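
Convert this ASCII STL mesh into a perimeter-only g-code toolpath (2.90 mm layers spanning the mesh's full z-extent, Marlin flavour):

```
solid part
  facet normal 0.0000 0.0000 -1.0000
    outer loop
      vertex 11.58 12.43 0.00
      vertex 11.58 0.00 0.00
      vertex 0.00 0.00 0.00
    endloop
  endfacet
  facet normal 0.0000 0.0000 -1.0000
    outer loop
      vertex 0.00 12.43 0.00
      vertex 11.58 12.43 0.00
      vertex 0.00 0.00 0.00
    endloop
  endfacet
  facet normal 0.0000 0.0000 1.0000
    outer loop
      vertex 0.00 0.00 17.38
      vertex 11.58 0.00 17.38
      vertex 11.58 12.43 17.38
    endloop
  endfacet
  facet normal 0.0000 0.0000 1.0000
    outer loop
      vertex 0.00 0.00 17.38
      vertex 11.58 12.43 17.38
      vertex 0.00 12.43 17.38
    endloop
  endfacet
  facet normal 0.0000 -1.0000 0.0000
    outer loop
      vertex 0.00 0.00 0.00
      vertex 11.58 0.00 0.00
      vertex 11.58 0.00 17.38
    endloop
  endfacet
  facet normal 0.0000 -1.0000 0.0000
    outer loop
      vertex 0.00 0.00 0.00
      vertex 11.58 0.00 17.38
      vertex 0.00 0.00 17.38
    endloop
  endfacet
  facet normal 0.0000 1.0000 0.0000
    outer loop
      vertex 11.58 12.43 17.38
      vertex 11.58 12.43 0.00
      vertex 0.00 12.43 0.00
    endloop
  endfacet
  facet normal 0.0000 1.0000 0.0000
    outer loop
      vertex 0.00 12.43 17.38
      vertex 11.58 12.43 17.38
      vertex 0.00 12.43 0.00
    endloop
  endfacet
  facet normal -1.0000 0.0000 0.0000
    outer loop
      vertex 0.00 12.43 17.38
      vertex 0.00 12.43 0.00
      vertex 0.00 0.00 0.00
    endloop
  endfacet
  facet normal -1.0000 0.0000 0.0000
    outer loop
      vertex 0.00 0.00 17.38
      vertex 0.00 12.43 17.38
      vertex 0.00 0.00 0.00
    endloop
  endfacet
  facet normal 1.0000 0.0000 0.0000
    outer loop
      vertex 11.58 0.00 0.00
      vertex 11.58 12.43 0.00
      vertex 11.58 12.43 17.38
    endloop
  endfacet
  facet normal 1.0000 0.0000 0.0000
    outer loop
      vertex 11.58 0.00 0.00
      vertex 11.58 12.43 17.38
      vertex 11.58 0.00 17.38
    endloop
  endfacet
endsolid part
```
; perimeter-only toolpath
G21 ; units = mm
G90 ; absolute positioning
G28 ; home
; layer 1
G0 Z2.90
G0 X0.00 Y0.00
G1 X11.58 Y0.00
G1 X11.58 Y12.43
G1 X0.00 Y12.43
G1 X0.00 Y0.00
; layer 2
G0 Z5.79
G0 X0.00 Y0.00
G1 X11.58 Y0.00
G1 X11.58 Y12.43
G1 X0.00 Y12.43
G1 X0.00 Y0.00
; layer 3
G0 Z8.69
G0 X0.00 Y0.00
G1 X11.58 Y0.00
G1 X11.58 Y12.43
G1 X0.00 Y12.43
G1 X0.00 Y0.00
; layer 4
G0 Z11.59
G0 X0.00 Y0.00
G1 X11.58 Y0.00
G1 X11.58 Y12.43
G1 X0.00 Y12.43
G1 X0.00 Y0.00
; layer 5
G0 Z14.48
G0 X0.00 Y0.00
G1 X11.58 Y0.00
G1 X11.58 Y12.43
G1 X0.00 Y12.43
G1 X0.00 Y0.00
; layer 6
G0 Z17.38
G0 X0.00 Y0.00
G1 X11.58 Y0.00
G1 X11.58 Y12.43
G1 X0.00 Y12.43
G1 X0.00 Y0.00
M2 ; end

The solid is a rectangular box, roughly 11.6 × 12.4 mm footprint and 17.4 mm tall. Slicing at Δz = 2.90 mm — 6 equal slices spanning the solid's height, so layer i sits at z = i·h/6 — gives 6 non-empty perimeters. Each is a 4-segment closed polygon; G0 lifts to the layer z and rapids to the start vertex, then G1 traces the edges.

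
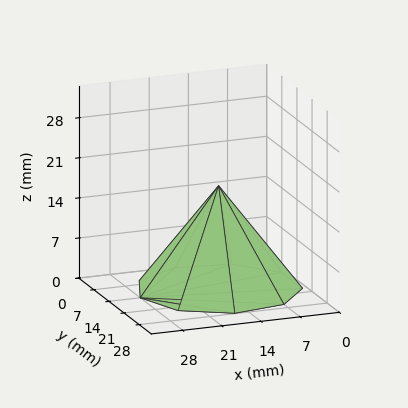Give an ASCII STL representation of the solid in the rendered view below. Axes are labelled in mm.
Reading the render: the shape is a regular 9-sided pyramid, base circumscribed radius ≈ 14 mm, apex at z ≈ 18 mm (dimensions read to the nearest mm from the axis ticks). For the STL, each face is triangulated and given an outward normal.

solid part
  facet normal 0.0000 0.0000 -1.0000
    outer loop
      vertex 16.43 27.79 0.00
      vertex 24.72 23.00 0.00
      vertex 28.00 14.00 0.00
    endloop
  endfacet
  facet normal 0.0000 0.0000 -1.0000
    outer loop
      vertex 7.00 26.12 0.00
      vertex 16.43 27.79 0.00
      vertex 28.00 14.00 0.00
    endloop
  endfacet
  facet normal 0.0000 0.0000 -1.0000
    outer loop
      vertex 0.84 18.79 0.00
      vertex 7.00 26.12 0.00
      vertex 28.00 14.00 0.00
    endloop
  endfacet
  facet normal 0.0000 0.0000 -1.0000
    outer loop
      vertex 0.84 9.21 0.00
      vertex 0.84 18.79 0.00
      vertex 28.00 14.00 0.00
    endloop
  endfacet
  facet normal 0.0000 0.0000 -1.0000
    outer loop
      vertex 7.00 1.88 0.00
      vertex 0.84 9.21 0.00
      vertex 28.00 14.00 0.00
    endloop
  endfacet
  facet normal 0.0000 0.0000 -1.0000
    outer loop
      vertex 16.43 0.21 0.00
      vertex 7.00 1.88 0.00
      vertex 28.00 14.00 0.00
    endloop
  endfacet
  facet normal 0.0000 0.0000 -1.0000
    outer loop
      vertex 24.72 5.00 0.00
      vertex 16.43 0.21 0.00
      vertex 28.00 14.00 0.00
    endloop
  endfacet
  facet normal 0.7586 0.2765 0.5900
    outer loop
      vertex 28.00 14.00 0.00
      vertex 24.72 23.00 0.00
      vertex 14.00 14.00 18.00
    endloop
  endfacet
  facet normal 0.4039 0.6990 0.5901
    outer loop
      vertex 24.72 23.00 0.00
      vertex 16.43 27.79 0.00
      vertex 14.00 14.00 18.00
    endloop
  endfacet
  facet normal -0.1408 0.7950 0.5900
    outer loop
      vertex 16.43 27.79 0.00
      vertex 7.00 26.12 0.00
      vertex 14.00 14.00 18.00
    endloop
  endfacet
  facet normal -0.6181 0.5194 0.5901
    outer loop
      vertex 7.00 26.12 0.00
      vertex 0.84 18.79 0.00
      vertex 14.00 14.00 18.00
    endloop
  endfacet
  facet normal -0.8073 0.0000 0.5902
    outer loop
      vertex 0.84 18.79 0.00
      vertex 0.84 9.21 0.00
      vertex 14.00 14.00 18.00
    endloop
  endfacet
  facet normal -0.6181 -0.5194 0.5901
    outer loop
      vertex 0.84 9.21 0.00
      vertex 7.00 1.88 0.00
      vertex 14.00 14.00 18.00
    endloop
  endfacet
  facet normal -0.1408 -0.7950 0.5900
    outer loop
      vertex 7.00 1.88 0.00
      vertex 16.43 0.21 0.00
      vertex 14.00 14.00 18.00
    endloop
  endfacet
  facet normal 0.4039 -0.6990 0.5901
    outer loop
      vertex 16.43 0.21 0.00
      vertex 24.72 5.00 0.00
      vertex 14.00 14.00 18.00
    endloop
  endfacet
  facet normal 0.7586 -0.2765 0.5900
    outer loop
      vertex 24.72 5.00 0.00
      vertex 28.00 14.00 0.00
      vertex 14.00 14.00 18.00
    endloop
  endfacet
endsolid part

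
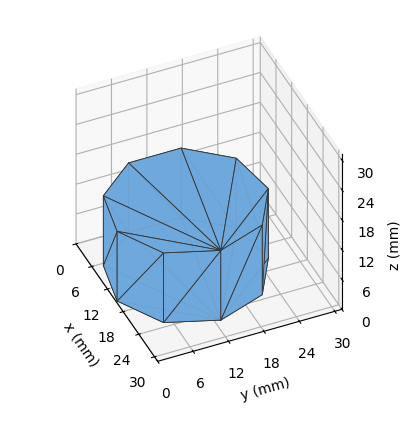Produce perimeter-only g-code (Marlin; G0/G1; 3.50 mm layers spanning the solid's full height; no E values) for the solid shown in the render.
Reading the render: the shape is a regular 9-sided prism (a cylinder approximated with 9 flat sides), circumscribed radius ≈ 13 mm, height ≈ 14 mm (dimensions read to the nearest mm from the axis ticks). For the g-code, the solid's height is divided into equal slices at the stated Δz and each level perimeter traced with G1 moves after a G0 lift.

; perimeter-only toolpath
G21 ; units = mm
G90 ; absolute positioning
G28 ; home
; layer 1
G0 Z3.50
G0 X26.00 Y13.00
G1 X22.96 Y21.36
G1 X15.26 Y25.80
G1 X6.50 Y24.26
G1 X0.78 Y17.45
G1 X0.78 Y8.55
G1 X6.50 Y1.74
G1 X15.26 Y0.20
G1 X22.96 Y4.64
G1 X26.00 Y13.00
; layer 2
G0 Z7.00
G0 X26.00 Y13.00
G1 X22.96 Y21.36
G1 X15.26 Y25.80
G1 X6.50 Y24.26
G1 X0.78 Y17.45
G1 X0.78 Y8.55
G1 X6.50 Y1.74
G1 X15.26 Y0.20
G1 X22.96 Y4.64
G1 X26.00 Y13.00
; layer 3
G0 Z10.50
G0 X26.00 Y13.00
G1 X22.96 Y21.36
G1 X15.26 Y25.80
G1 X6.50 Y24.26
G1 X0.78 Y17.45
G1 X0.78 Y8.55
G1 X6.50 Y1.74
G1 X15.26 Y0.20
G1 X22.96 Y4.64
G1 X26.00 Y13.00
; layer 4
G0 Z14.00
G0 X26.00 Y13.00
G1 X22.96 Y21.36
G1 X15.26 Y25.80
G1 X6.50 Y24.26
G1 X0.78 Y17.45
G1 X0.78 Y8.55
G1 X6.50 Y1.74
G1 X15.26 Y0.20
G1 X22.96 Y4.64
G1 X26.00 Y13.00
M2 ; end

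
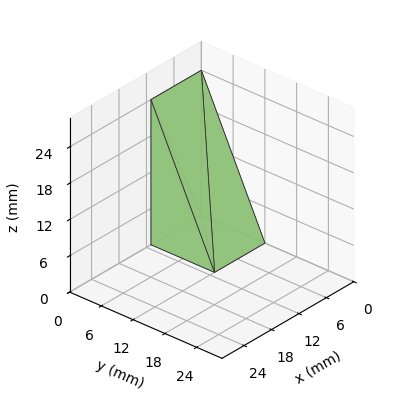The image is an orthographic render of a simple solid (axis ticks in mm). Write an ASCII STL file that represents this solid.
Reading the render: the shape is a wedge (ramp): 11 × 12 mm base, rising to 24 mm along the y=0 edge and sloping linearly to z=0 at y=12 (dimensions read to the nearest mm from the axis ticks). For the STL, each face is triangulated and given an outward normal.

solid part
  facet normal 0.0000 0.0000 -1.0000
    outer loop
      vertex 11.000 12.000 0.000
      vertex 11.000 0.000 0.000
      vertex 0.000 0.000 0.000
    endloop
  endfacet
  facet normal 0.0000 0.0000 -1.0000
    outer loop
      vertex 0.000 12.000 0.000
      vertex 11.000 12.000 0.000
      vertex 0.000 0.000 0.000
    endloop
  endfacet
  facet normal 0.0000 -1.0000 0.0000
    outer loop
      vertex 0.000 0.000 0.000
      vertex 11.000 0.000 0.000
      vertex 11.000 0.000 24.000
    endloop
  endfacet
  facet normal 0.0000 -1.0000 0.0000
    outer loop
      vertex 0.000 0.000 0.000
      vertex 11.000 0.000 24.000
      vertex 0.000 0.000 24.000
    endloop
  endfacet
  facet normal 0.0000 0.8944 0.4472
    outer loop
      vertex 0.000 0.000 24.000
      vertex 11.000 0.000 24.000
      vertex 11.000 12.000 0.000
    endloop
  endfacet
  facet normal 0.0000 0.8944 0.4472
    outer loop
      vertex 0.000 0.000 24.000
      vertex 11.000 12.000 0.000
      vertex 0.000 12.000 0.000
    endloop
  endfacet
  facet normal -1.0000 0.0000 0.0000
    outer loop
      vertex 0.000 0.000 24.000
      vertex 0.000 12.000 0.000
      vertex 0.000 0.000 0.000
    endloop
  endfacet
  facet normal 1.0000 0.0000 0.0000
    outer loop
      vertex 11.000 0.000 0.000
      vertex 11.000 12.000 0.000
      vertex 11.000 0.000 24.000
    endloop
  endfacet
endsolid part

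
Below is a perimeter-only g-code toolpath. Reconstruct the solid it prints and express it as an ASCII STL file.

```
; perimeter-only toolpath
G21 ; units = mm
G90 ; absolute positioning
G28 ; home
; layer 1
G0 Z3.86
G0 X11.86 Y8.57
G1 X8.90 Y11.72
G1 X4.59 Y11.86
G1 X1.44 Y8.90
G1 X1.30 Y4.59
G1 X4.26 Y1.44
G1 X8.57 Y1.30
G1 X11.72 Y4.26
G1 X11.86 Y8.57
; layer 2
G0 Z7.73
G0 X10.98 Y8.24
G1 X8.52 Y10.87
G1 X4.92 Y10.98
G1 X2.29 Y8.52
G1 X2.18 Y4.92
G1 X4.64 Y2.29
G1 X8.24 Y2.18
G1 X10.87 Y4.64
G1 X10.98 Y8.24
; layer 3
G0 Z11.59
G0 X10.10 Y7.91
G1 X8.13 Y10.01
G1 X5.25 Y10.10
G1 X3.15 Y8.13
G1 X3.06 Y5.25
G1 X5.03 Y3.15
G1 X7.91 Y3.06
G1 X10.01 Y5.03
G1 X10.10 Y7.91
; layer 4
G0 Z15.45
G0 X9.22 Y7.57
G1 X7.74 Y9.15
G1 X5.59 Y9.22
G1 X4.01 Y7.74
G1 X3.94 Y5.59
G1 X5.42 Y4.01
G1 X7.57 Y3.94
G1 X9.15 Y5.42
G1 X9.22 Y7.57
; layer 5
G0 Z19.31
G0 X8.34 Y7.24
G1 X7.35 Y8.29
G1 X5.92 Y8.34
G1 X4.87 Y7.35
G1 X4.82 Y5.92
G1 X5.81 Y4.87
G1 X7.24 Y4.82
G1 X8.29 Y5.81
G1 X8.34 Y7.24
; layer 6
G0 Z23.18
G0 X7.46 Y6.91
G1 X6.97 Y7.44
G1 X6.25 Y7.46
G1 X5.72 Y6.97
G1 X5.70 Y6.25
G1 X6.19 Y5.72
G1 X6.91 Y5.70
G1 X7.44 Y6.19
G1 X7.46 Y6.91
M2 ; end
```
solid part
  facet normal 0.0000 0.0000 -1.0000
    outer loop
      vertex 4.26 12.74 0.00
      vertex 9.29 12.58 0.00
      vertex 12.74 8.90 0.00
    endloop
  endfacet
  facet normal 0.0000 0.0000 -1.0000
    outer loop
      vertex 0.58 9.29 0.00
      vertex 4.26 12.74 0.00
      vertex 12.74 8.90 0.00
    endloop
  endfacet
  facet normal 0.0000 0.0000 -1.0000
    outer loop
      vertex 0.42 4.26 0.00
      vertex 0.58 9.29 0.00
      vertex 12.74 8.90 0.00
    endloop
  endfacet
  facet normal 0.0000 0.0000 -1.0000
    outer loop
      vertex 3.87 0.58 0.00
      vertex 0.42 4.26 0.00
      vertex 12.74 8.90 0.00
    endloop
  endfacet
  facet normal 0.0000 0.0000 -1.0000
    outer loop
      vertex 8.90 0.42 0.00
      vertex 3.87 0.58 0.00
      vertex 12.74 8.90 0.00
    endloop
  endfacet
  facet normal 0.0000 0.0000 -1.0000
    outer loop
      vertex 12.58 3.87 0.00
      vertex 8.90 0.42 0.00
      vertex 12.74 8.90 0.00
    endloop
  endfacet
  facet normal 0.7118 0.6673 0.2194
    outer loop
      vertex 12.74 8.90 0.00
      vertex 9.29 12.58 0.00
      vertex 6.58 6.58 27.04
    endloop
  endfacet
  facet normal 0.0310 0.9751 0.2195
    outer loop
      vertex 9.29 12.58 0.00
      vertex 4.26 12.74 0.00
      vertex 6.58 6.58 27.04
    endloop
  endfacet
  facet normal -0.6673 0.7118 0.2194
    outer loop
      vertex 4.26 12.74 0.00
      vertex 0.58 9.29 0.00
      vertex 6.58 6.58 27.04
    endloop
  endfacet
  facet normal -0.9751 0.0310 0.2195
    outer loop
      vertex 0.58 9.29 0.00
      vertex 0.42 4.26 0.00
      vertex 6.58 6.58 27.04
    endloop
  endfacet
  facet normal -0.7118 -0.6673 0.2194
    outer loop
      vertex 0.42 4.26 0.00
      vertex 3.87 0.58 0.00
      vertex 6.58 6.58 27.04
    endloop
  endfacet
  facet normal -0.0310 -0.9751 0.2195
    outer loop
      vertex 3.87 0.58 0.00
      vertex 8.90 0.42 0.00
      vertex 6.58 6.58 27.04
    endloop
  endfacet
  facet normal 0.6673 -0.7118 0.2194
    outer loop
      vertex 8.90 0.42 0.00
      vertex 12.58 3.87 0.00
      vertex 6.58 6.58 27.04
    endloop
  endfacet
  facet normal 0.9751 -0.0310 0.2195
    outer loop
      vertex 12.58 3.87 0.00
      vertex 12.74 8.90 0.00
      vertex 6.58 6.58 27.04
    endloop
  endfacet
endsolid part

The G0 Z moves step by Δz≈3.86 mm. The G1 loops shrink linearly with z, so the solid tapers from its base footprint up to z≈27. Closing with a flat bottom cap and the tapered top and triangulating gives 14 facets — a regular 8-sided pyramid, base circumscribed radius ≈ 6.58 mm, apex at z ≈ 27 mm.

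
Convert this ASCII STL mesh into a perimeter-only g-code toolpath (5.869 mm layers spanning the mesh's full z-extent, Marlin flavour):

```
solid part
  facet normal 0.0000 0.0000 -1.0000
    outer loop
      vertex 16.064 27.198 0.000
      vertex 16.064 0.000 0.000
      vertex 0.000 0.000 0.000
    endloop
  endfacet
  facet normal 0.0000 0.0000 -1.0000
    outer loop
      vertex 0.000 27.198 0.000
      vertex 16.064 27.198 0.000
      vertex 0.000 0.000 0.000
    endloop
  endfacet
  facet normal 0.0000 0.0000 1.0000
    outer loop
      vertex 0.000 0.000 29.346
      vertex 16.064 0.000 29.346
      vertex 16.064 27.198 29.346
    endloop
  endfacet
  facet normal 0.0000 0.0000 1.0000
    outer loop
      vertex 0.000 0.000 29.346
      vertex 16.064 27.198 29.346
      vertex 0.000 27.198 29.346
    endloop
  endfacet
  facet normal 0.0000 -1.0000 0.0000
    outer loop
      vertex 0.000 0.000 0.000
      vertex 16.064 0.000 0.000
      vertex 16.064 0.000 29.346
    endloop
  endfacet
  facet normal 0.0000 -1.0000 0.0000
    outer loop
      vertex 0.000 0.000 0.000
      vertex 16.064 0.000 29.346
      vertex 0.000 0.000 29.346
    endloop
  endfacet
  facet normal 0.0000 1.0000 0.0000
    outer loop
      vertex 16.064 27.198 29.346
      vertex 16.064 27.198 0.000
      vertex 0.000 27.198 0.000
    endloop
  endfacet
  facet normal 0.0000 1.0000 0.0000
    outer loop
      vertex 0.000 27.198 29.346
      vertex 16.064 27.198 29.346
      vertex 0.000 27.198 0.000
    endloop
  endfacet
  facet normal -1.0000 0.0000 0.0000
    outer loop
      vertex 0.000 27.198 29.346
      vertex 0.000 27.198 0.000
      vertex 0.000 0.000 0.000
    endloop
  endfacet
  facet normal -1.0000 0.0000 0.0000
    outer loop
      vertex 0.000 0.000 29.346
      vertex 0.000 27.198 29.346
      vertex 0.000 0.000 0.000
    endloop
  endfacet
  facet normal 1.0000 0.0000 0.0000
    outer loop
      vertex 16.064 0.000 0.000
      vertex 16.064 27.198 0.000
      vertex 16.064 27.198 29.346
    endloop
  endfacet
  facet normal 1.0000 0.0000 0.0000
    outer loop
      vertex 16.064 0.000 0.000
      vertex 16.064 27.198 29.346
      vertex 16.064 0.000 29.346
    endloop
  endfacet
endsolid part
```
; perimeter-only toolpath
G21 ; units = mm
G90 ; absolute positioning
G28 ; home
; layer 1
G0 Z5.869
G0 X0.000 Y0.000
G1 X16.064 Y0.000
G1 X16.064 Y27.198
G1 X0.000 Y27.198
G1 X0.000 Y0.000
; layer 2
G0 Z11.738
G0 X0.000 Y0.000
G1 X16.064 Y0.000
G1 X16.064 Y27.198
G1 X0.000 Y27.198
G1 X0.000 Y0.000
; layer 3
G0 Z17.608
G0 X0.000 Y0.000
G1 X16.064 Y0.000
G1 X16.064 Y27.198
G1 X0.000 Y27.198
G1 X0.000 Y0.000
; layer 4
G0 Z23.477
G0 X0.000 Y0.000
G1 X16.064 Y0.000
G1 X16.064 Y27.198
G1 X0.000 Y27.198
G1 X0.000 Y0.000
; layer 5
G0 Z29.346
G0 X0.000 Y0.000
G1 X16.064 Y0.000
G1 X16.064 Y27.198
G1 X0.000 Y27.198
G1 X0.000 Y0.000
M2 ; end

The solid is a rectangular box, roughly 16.1 × 27.2 mm footprint and 29.3 mm tall. Slicing at Δz = 5.869 mm — 5 equal slices spanning the solid's height, so layer i sits at z = i·h/5 — gives 5 non-empty perimeters. Each is a 4-segment closed polygon; G0 lifts to the layer z and rapids to the start vertex, then G1 traces the edges.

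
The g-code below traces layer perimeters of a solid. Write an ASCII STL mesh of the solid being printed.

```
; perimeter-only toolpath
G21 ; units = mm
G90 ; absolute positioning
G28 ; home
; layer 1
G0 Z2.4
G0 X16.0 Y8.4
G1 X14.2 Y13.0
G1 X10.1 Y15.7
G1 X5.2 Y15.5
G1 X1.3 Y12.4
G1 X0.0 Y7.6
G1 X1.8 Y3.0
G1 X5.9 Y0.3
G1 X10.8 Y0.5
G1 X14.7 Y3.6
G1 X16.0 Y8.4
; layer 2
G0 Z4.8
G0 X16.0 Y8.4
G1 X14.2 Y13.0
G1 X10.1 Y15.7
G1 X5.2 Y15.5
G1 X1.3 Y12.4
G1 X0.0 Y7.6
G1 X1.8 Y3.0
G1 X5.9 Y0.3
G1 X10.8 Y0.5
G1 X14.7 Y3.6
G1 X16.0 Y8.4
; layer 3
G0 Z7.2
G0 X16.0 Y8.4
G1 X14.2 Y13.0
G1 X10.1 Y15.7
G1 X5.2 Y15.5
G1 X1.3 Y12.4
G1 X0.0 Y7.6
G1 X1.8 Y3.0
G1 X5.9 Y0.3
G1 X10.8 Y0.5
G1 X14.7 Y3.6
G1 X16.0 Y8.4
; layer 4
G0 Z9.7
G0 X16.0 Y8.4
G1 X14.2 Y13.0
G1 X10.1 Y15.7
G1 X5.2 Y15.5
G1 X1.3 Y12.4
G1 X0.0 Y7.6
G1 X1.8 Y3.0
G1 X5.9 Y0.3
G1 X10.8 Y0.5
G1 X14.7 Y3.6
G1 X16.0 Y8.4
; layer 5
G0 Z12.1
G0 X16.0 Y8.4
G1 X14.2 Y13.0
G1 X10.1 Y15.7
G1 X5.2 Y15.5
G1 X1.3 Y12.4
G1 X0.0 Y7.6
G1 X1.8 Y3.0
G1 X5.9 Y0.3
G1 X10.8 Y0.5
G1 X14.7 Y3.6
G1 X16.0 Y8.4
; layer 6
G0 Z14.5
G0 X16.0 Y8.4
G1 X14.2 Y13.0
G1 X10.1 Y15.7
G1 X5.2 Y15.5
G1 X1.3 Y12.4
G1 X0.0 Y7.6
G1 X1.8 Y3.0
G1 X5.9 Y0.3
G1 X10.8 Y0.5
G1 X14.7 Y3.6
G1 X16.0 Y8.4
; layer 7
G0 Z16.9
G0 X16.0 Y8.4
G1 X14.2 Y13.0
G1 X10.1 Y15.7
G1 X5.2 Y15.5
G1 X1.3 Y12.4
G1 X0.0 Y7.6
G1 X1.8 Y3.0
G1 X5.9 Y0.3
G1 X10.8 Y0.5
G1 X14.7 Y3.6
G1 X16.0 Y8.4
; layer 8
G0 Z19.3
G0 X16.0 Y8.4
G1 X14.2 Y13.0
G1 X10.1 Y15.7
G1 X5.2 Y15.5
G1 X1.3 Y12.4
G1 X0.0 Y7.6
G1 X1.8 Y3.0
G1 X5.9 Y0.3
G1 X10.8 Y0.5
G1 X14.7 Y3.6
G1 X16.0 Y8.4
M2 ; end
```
solid part
  facet normal 0.0000 0.0000 -1.0000
    outer loop
      vertex 10.1 15.7 0.0
      vertex 14.2 13.0 0.0
      vertex 16.0 8.4 0.0
    endloop
  endfacet
  facet normal 0.0000 0.0000 -1.0000
    outer loop
      vertex 5.2 15.5 0.0
      vertex 10.1 15.7 0.0
      vertex 16.0 8.4 0.0
    endloop
  endfacet
  facet normal 0.0000 0.0000 -1.0000
    outer loop
      vertex 1.3 12.4 0.0
      vertex 5.2 15.5 0.0
      vertex 16.0 8.4 0.0
    endloop
  endfacet
  facet normal 0.0000 0.0000 -1.0000
    outer loop
      vertex 0.0 7.6 0.0
      vertex 1.3 12.4 0.0
      vertex 16.0 8.4 0.0
    endloop
  endfacet
  facet normal 0.0000 0.0000 -1.0000
    outer loop
      vertex 1.8 3.0 0.0
      vertex 0.0 7.6 0.0
      vertex 16.0 8.4 0.0
    endloop
  endfacet
  facet normal 0.0000 0.0000 -1.0000
    outer loop
      vertex 5.9 0.3 0.0
      vertex 1.8 3.0 0.0
      vertex 16.0 8.4 0.0
    endloop
  endfacet
  facet normal 0.0000 0.0000 -1.0000
    outer loop
      vertex 10.8 0.5 0.0
      vertex 5.9 0.3 0.0
      vertex 16.0 8.4 0.0
    endloop
  endfacet
  facet normal 0.0000 0.0000 -1.0000
    outer loop
      vertex 14.7 3.6 0.0
      vertex 10.8 0.5 0.0
      vertex 16.0 8.4 0.0
    endloop
  endfacet
  facet normal 0.0000 0.0000 1.0000
    outer loop
      vertex 16.0 8.4 19.3
      vertex 14.2 13.0 19.3
      vertex 10.1 15.7 19.3
    endloop
  endfacet
  facet normal 0.0000 0.0000 1.0000
    outer loop
      vertex 16.0 8.4 19.3
      vertex 10.1 15.7 19.3
      vertex 5.2 15.5 19.3
    endloop
  endfacet
  facet normal 0.0000 0.0000 1.0000
    outer loop
      vertex 16.0 8.4 19.3
      vertex 5.2 15.5 19.3
      vertex 1.3 12.4 19.3
    endloop
  endfacet
  facet normal 0.0000 0.0000 1.0000
    outer loop
      vertex 16.0 8.4 19.3
      vertex 1.3 12.4 19.3
      vertex 0.0 7.6 19.3
    endloop
  endfacet
  facet normal 0.0000 0.0000 1.0000
    outer loop
      vertex 16.0 8.4 19.3
      vertex 0.0 7.6 19.3
      vertex 1.8 3.0 19.3
    endloop
  endfacet
  facet normal 0.0000 0.0000 1.0000
    outer loop
      vertex 16.0 8.4 19.3
      vertex 1.8 3.0 19.3
      vertex 5.9 0.3 19.3
    endloop
  endfacet
  facet normal 0.0000 0.0000 1.0000
    outer loop
      vertex 16.0 8.4 19.3
      vertex 5.9 0.3 19.3
      vertex 10.8 0.5 19.3
    endloop
  endfacet
  facet normal 0.0000 0.0000 1.0000
    outer loop
      vertex 16.0 8.4 19.3
      vertex 10.8 0.5 19.3
      vertex 14.7 3.6 19.3
    endloop
  endfacet
  facet normal 0.9312 0.3644 0.0000
    outer loop
      vertex 16.0 8.4 0.0
      vertex 14.2 13.0 0.0
      vertex 14.2 13.0 19.3
    endloop
  endfacet
  facet normal 0.9312 0.3644 0.0000
    outer loop
      vertex 16.0 8.4 0.0
      vertex 14.2 13.0 19.3
      vertex 16.0 8.4 19.3
    endloop
  endfacet
  facet normal 0.5500 0.8352 0.0000
    outer loop
      vertex 14.2 13.0 0.0
      vertex 10.1 15.7 0.0
      vertex 10.1 15.7 19.3
    endloop
  endfacet
  facet normal 0.5500 0.8352 0.0000
    outer loop
      vertex 14.2 13.0 0.0
      vertex 10.1 15.7 19.3
      vertex 14.2 13.0 19.3
    endloop
  endfacet
  facet normal -0.0408 0.9992 0.0000
    outer loop
      vertex 10.1 15.7 0.0
      vertex 5.2 15.5 0.0
      vertex 5.2 15.5 19.3
    endloop
  endfacet
  facet normal -0.0408 0.9992 0.0000
    outer loop
      vertex 10.1 15.7 0.0
      vertex 5.2 15.5 19.3
      vertex 10.1 15.7 19.3
    endloop
  endfacet
  facet normal -0.6222 0.7828 0.0000
    outer loop
      vertex 5.2 15.5 0.0
      vertex 1.3 12.4 0.0
      vertex 1.3 12.4 19.3
    endloop
  endfacet
  facet normal -0.6222 0.7828 0.0000
    outer loop
      vertex 5.2 15.5 0.0
      vertex 1.3 12.4 19.3
      vertex 5.2 15.5 19.3
    endloop
  endfacet
  facet normal -0.9652 0.2614 0.0000
    outer loop
      vertex 1.3 12.4 0.0
      vertex 0.0 7.6 0.0
      vertex 0.0 7.6 19.3
    endloop
  endfacet
  facet normal -0.9652 0.2614 0.0000
    outer loop
      vertex 1.3 12.4 0.0
      vertex 0.0 7.6 19.3
      vertex 1.3 12.4 19.3
    endloop
  endfacet
  facet normal -0.9312 -0.3644 0.0000
    outer loop
      vertex 0.0 7.6 0.0
      vertex 1.8 3.0 0.0
      vertex 1.8 3.0 19.3
    endloop
  endfacet
  facet normal -0.9312 -0.3644 0.0000
    outer loop
      vertex 0.0 7.6 0.0
      vertex 1.8 3.0 19.3
      vertex 0.0 7.6 19.3
    endloop
  endfacet
  facet normal -0.5500 -0.8352 0.0000
    outer loop
      vertex 1.8 3.0 0.0
      vertex 5.9 0.3 0.0
      vertex 5.9 0.3 19.3
    endloop
  endfacet
  facet normal -0.5500 -0.8352 0.0000
    outer loop
      vertex 1.8 3.0 0.0
      vertex 5.9 0.3 19.3
      vertex 1.8 3.0 19.3
    endloop
  endfacet
  facet normal 0.0408 -0.9992 0.0000
    outer loop
      vertex 5.9 0.3 0.0
      vertex 10.8 0.5 0.0
      vertex 10.8 0.5 19.3
    endloop
  endfacet
  facet normal 0.0408 -0.9992 0.0000
    outer loop
      vertex 5.9 0.3 0.0
      vertex 10.8 0.5 19.3
      vertex 5.9 0.3 19.3
    endloop
  endfacet
  facet normal 0.6222 -0.7828 0.0000
    outer loop
      vertex 10.8 0.5 0.0
      vertex 14.7 3.6 0.0
      vertex 14.7 3.6 19.3
    endloop
  endfacet
  facet normal 0.6222 -0.7828 0.0000
    outer loop
      vertex 10.8 0.5 0.0
      vertex 14.7 3.6 19.3
      vertex 10.8 0.5 19.3
    endloop
  endfacet
  facet normal 0.9652 -0.2614 0.0000
    outer loop
      vertex 14.7 3.6 0.0
      vertex 16.0 8.4 0.0
      vertex 16.0 8.4 19.3
    endloop
  endfacet
  facet normal 0.9652 -0.2614 0.0000
    outer loop
      vertex 14.7 3.6 0.0
      vertex 16.0 8.4 19.3
      vertex 14.7 3.6 19.3
    endloop
  endfacet
endsolid part

The G0 Z moves step by Δz≈2.4 mm. Every layer's G1 loop is the same polygon, so the solid is a straight extrusion of it from z=0 to z≈19.3. Closing with flat bottom and top caps and triangulating gives 36 facets — a regular 10-sided prism (a cylinder approximated with 10 flat sides), circumscribed radius ≈ 8 mm, height ≈ 19.3 mm.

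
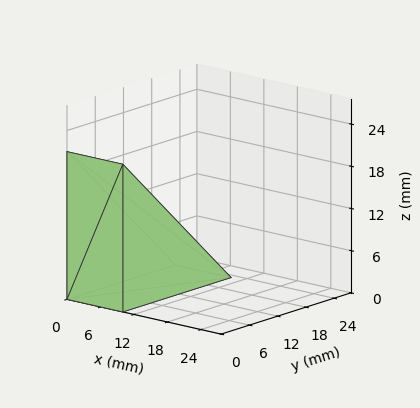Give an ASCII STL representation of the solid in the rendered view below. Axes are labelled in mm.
Reading the render: the shape is a wedge (ramp): 10 × 23 mm base, rising to 21 mm along the y=0 edge and sloping linearly to z=0 at y=23 (dimensions read to the nearest mm from the axis ticks). For the STL, each face is triangulated and given an outward normal.

solid part
  facet normal 0.0000 0.0000 -1.0000
    outer loop
      vertex 10.000 23.000 0.000
      vertex 10.000 0.000 0.000
      vertex 0.000 0.000 0.000
    endloop
  endfacet
  facet normal 0.0000 0.0000 -1.0000
    outer loop
      vertex 0.000 23.000 0.000
      vertex 10.000 23.000 0.000
      vertex 0.000 0.000 0.000
    endloop
  endfacet
  facet normal 0.0000 -1.0000 0.0000
    outer loop
      vertex 0.000 0.000 0.000
      vertex 10.000 0.000 0.000
      vertex 10.000 0.000 21.000
    endloop
  endfacet
  facet normal 0.0000 -1.0000 0.0000
    outer loop
      vertex 0.000 0.000 0.000
      vertex 10.000 0.000 21.000
      vertex 0.000 0.000 21.000
    endloop
  endfacet
  facet normal 0.0000 0.6743 0.7385
    outer loop
      vertex 0.000 0.000 21.000
      vertex 10.000 0.000 21.000
      vertex 10.000 23.000 0.000
    endloop
  endfacet
  facet normal 0.0000 0.6743 0.7385
    outer loop
      vertex 0.000 0.000 21.000
      vertex 10.000 23.000 0.000
      vertex 0.000 23.000 0.000
    endloop
  endfacet
  facet normal -1.0000 0.0000 0.0000
    outer loop
      vertex 0.000 0.000 21.000
      vertex 0.000 23.000 0.000
      vertex 0.000 0.000 0.000
    endloop
  endfacet
  facet normal 1.0000 0.0000 0.0000
    outer loop
      vertex 10.000 0.000 0.000
      vertex 10.000 23.000 0.000
      vertex 10.000 0.000 21.000
    endloop
  endfacet
endsolid part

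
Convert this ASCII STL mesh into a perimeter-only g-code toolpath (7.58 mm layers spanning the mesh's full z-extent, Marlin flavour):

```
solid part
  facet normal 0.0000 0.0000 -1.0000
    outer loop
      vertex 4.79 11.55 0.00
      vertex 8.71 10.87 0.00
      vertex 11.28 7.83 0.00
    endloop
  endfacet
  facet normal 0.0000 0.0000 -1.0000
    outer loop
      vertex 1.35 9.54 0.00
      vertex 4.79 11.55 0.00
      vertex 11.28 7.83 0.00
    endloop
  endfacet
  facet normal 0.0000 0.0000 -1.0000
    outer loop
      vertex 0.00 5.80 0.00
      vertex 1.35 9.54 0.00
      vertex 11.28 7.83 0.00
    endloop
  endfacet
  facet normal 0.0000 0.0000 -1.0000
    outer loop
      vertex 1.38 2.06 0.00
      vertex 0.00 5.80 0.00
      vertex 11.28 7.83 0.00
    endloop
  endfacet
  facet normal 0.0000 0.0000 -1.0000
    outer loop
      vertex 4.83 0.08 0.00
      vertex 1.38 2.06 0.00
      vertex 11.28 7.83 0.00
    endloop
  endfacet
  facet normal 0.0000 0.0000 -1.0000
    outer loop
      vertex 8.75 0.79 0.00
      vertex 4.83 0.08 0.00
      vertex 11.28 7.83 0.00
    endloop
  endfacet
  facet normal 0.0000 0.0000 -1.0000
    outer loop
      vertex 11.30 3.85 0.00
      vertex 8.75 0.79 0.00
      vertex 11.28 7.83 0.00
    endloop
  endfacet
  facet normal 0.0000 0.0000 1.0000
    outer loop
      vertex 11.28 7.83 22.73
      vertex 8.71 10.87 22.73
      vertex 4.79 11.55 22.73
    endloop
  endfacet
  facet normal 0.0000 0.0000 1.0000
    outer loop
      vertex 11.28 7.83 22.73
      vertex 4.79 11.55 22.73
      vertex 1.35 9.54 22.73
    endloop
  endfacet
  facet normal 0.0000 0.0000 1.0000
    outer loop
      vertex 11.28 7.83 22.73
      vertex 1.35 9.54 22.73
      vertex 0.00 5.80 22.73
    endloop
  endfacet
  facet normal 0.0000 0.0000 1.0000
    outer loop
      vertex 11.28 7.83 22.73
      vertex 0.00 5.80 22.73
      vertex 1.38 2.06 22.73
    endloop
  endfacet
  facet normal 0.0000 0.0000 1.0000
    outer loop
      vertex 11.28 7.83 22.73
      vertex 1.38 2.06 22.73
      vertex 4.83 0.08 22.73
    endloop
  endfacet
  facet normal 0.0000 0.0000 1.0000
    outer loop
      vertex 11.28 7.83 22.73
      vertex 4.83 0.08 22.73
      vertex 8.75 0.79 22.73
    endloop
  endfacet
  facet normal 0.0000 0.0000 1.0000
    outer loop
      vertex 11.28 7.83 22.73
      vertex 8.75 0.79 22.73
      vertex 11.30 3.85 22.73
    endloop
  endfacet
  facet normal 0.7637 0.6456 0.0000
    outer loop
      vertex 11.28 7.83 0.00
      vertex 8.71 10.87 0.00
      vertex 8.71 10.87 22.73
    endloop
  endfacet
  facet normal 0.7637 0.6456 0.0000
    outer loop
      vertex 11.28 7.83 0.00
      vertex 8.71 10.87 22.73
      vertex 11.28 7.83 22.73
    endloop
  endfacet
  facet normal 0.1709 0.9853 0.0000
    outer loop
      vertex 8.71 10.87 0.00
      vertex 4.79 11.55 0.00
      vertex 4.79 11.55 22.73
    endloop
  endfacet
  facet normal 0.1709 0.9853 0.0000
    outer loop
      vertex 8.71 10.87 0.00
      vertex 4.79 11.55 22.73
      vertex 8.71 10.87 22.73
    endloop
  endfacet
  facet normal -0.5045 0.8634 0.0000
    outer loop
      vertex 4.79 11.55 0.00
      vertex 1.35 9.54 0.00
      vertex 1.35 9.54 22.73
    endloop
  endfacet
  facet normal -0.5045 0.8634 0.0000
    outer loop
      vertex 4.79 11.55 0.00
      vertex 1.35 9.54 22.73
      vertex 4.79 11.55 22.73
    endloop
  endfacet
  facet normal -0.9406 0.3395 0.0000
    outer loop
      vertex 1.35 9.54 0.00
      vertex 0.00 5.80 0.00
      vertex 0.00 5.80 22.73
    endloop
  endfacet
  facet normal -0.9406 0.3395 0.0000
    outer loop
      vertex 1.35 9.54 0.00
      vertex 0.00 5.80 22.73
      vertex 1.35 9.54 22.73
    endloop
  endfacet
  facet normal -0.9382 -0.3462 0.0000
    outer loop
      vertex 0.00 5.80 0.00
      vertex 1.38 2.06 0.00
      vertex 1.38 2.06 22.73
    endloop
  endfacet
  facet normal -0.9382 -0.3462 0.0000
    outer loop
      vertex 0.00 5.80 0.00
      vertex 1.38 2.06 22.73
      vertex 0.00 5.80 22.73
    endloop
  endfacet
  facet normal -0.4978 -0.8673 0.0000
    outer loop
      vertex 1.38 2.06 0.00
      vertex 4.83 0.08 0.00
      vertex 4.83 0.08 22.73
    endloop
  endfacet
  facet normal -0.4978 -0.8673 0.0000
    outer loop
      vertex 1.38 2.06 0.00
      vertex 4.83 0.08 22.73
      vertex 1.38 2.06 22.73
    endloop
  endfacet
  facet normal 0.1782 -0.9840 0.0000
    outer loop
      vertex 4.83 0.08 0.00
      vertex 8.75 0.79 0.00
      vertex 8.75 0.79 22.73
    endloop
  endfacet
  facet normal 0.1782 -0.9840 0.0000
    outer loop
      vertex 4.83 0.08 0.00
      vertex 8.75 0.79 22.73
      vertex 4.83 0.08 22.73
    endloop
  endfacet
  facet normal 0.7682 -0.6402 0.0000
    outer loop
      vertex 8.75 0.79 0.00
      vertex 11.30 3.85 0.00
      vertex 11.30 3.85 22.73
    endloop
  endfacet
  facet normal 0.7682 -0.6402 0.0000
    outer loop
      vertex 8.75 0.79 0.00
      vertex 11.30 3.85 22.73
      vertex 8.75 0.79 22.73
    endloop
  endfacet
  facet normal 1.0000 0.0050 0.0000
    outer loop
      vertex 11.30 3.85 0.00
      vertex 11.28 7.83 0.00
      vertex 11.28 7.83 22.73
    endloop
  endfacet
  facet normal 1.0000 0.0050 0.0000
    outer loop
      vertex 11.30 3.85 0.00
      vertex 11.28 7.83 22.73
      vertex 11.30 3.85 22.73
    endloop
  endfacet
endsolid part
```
; perimeter-only toolpath
G21 ; units = mm
G90 ; absolute positioning
G28 ; home
; layer 1
G0 Z7.58
G0 X11.28 Y7.83
G1 X8.71 Y10.87
G1 X4.79 Y11.55
G1 X1.35 Y9.54
G1 X0.00 Y5.80
G1 X1.38 Y2.06
G1 X4.83 Y0.08
G1 X8.75 Y0.79
G1 X11.30 Y3.85
G1 X11.28 Y7.83
; layer 2
G0 Z15.15
G0 X11.28 Y7.83
G1 X8.71 Y10.87
G1 X4.79 Y11.55
G1 X1.35 Y9.54
G1 X0.00 Y5.80
G1 X1.38 Y2.06
G1 X4.83 Y0.08
G1 X8.75 Y0.79
G1 X11.30 Y3.85
G1 X11.28 Y7.83
; layer 3
G0 Z22.73
G0 X11.28 Y7.83
G1 X8.71 Y10.87
G1 X4.79 Y11.55
G1 X1.35 Y9.54
G1 X0.00 Y5.80
G1 X1.38 Y2.06
G1 X4.83 Y0.08
G1 X8.75 Y0.79
G1 X11.30 Y3.85
G1 X11.28 Y7.83
M2 ; end

The solid is a regular 9-sided prism (a cylinder approximated with 9 flat sides), circumscribed radius ≈ 5.82 mm, height ≈ 22.7 mm. Slicing at Δz = 7.58 mm — 3 equal slices spanning the solid's height, so layer i sits at z = i·h/3 — gives 3 non-empty perimeters. Each is a 9-segment closed polygon; G0 lifts to the layer z and rapids to the start vertex, then G1 traces the edges.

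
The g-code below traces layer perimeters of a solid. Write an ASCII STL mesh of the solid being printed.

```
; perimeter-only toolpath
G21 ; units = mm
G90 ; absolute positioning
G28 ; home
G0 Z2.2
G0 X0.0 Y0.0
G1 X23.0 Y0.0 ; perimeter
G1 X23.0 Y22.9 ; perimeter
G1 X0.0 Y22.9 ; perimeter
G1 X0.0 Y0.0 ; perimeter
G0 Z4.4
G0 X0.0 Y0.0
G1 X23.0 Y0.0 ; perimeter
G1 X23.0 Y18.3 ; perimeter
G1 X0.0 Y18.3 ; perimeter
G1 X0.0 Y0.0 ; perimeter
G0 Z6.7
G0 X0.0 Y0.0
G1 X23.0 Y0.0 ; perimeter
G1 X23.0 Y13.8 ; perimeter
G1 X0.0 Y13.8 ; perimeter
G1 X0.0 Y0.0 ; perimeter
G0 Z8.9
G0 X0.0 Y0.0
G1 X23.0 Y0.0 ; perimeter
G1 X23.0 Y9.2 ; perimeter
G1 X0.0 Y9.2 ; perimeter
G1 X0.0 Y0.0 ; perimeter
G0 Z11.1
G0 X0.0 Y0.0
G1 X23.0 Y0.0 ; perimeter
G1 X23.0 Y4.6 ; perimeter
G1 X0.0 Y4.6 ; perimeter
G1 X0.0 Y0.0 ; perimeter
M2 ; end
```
solid part
  facet normal 0.0000 0.0000 -1.0000
    outer loop
      vertex 23.0 27.5 0.0
      vertex 23.0 0.0 0.0
      vertex 0.0 0.0 0.0
    endloop
  endfacet
  facet normal 0.0000 0.0000 -1.0000
    outer loop
      vertex 0.0 27.5 0.0
      vertex 23.0 27.5 0.0
      vertex 0.0 0.0 0.0
    endloop
  endfacet
  facet normal 0.0000 -1.0000 0.0000
    outer loop
      vertex 0.0 0.0 0.0
      vertex 23.0 0.0 0.0
      vertex 23.0 0.0 13.3
    endloop
  endfacet
  facet normal 0.0000 -1.0000 0.0000
    outer loop
      vertex 0.0 0.0 0.0
      vertex 23.0 0.0 13.3
      vertex 0.0 0.0 13.3
    endloop
  endfacet
  facet normal 0.0000 0.4354 0.9002
    outer loop
      vertex 0.0 0.0 13.3
      vertex 23.0 0.0 13.3
      vertex 23.0 27.5 0.0
    endloop
  endfacet
  facet normal 0.0000 0.4354 0.9002
    outer loop
      vertex 0.0 0.0 13.3
      vertex 23.0 27.5 0.0
      vertex 0.0 27.5 0.0
    endloop
  endfacet
  facet normal -1.0000 0.0000 0.0000
    outer loop
      vertex 0.0 0.0 13.3
      vertex 0.0 27.5 0.0
      vertex 0.0 0.0 0.0
    endloop
  endfacet
  facet normal 1.0000 0.0000 0.0000
    outer loop
      vertex 23.0 0.0 0.0
      vertex 23.0 27.5 0.0
      vertex 23.0 0.0 13.3
    endloop
  endfacet
endsolid part

The G0 Z moves step by Δz≈2.2 mm. The G1 loops shrink linearly with z, so the solid tapers from its base footprint up to z≈13.3. Closing with a flat bottom cap and the tapered top and triangulating gives 8 facets — a wedge (ramp): 23 × 27.5 mm base, rising to 13.3 mm along the y=0 edge and sloping linearly to z=0 at y=27.5.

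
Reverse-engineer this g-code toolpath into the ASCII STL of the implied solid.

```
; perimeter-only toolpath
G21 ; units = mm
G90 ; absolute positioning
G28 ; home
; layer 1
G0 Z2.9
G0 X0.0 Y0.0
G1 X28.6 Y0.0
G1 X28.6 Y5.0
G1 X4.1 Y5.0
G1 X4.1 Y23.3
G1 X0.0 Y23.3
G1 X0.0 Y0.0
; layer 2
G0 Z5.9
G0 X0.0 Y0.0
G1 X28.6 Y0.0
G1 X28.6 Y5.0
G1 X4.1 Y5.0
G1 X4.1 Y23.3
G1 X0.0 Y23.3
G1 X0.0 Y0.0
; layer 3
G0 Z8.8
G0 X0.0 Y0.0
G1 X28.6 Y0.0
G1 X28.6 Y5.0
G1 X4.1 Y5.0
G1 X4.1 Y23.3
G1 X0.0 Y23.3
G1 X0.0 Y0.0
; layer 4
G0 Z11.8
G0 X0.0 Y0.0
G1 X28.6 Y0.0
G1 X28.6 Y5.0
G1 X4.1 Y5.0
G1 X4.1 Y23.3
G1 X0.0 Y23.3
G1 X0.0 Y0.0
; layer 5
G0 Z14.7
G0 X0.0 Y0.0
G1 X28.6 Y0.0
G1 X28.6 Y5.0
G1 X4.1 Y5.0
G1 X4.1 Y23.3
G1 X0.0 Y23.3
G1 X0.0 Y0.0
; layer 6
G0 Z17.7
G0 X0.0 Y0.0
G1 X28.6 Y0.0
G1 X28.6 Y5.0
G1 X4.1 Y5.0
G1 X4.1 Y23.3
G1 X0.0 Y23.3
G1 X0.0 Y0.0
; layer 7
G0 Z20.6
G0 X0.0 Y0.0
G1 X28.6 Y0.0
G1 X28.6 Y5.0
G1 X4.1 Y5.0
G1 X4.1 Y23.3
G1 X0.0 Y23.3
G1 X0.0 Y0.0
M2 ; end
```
solid part
  facet normal 0.0000 0.0000 -1.0000
    outer loop
      vertex 28.6 5.0 0.0
      vertex 28.6 0.0 0.0
      vertex 0.0 0.0 0.0
    endloop
  endfacet
  facet normal 0.0000 0.0000 -1.0000
    outer loop
      vertex 4.1 5.0 0.0
      vertex 28.6 5.0 0.0
      vertex 0.0 0.0 0.0
    endloop
  endfacet
  facet normal 0.0000 0.0000 -1.0000
    outer loop
      vertex 4.1 23.3 0.0
      vertex 4.1 5.0 0.0
      vertex 0.0 0.0 0.0
    endloop
  endfacet
  facet normal 0.0000 0.0000 -1.0000
    outer loop
      vertex 0.0 23.3 0.0
      vertex 4.1 23.3 0.0
      vertex 0.0 0.0 0.0
    endloop
  endfacet
  facet normal 0.0000 0.0000 1.0000
    outer loop
      vertex 0.0 0.0 20.6
      vertex 28.6 0.0 20.6
      vertex 28.6 5.0 20.6
    endloop
  endfacet
  facet normal 0.0000 0.0000 1.0000
    outer loop
      vertex 0.0 0.0 20.6
      vertex 28.6 5.0 20.6
      vertex 4.1 5.0 20.6
    endloop
  endfacet
  facet normal 0.0000 0.0000 1.0000
    outer loop
      vertex 0.0 0.0 20.6
      vertex 4.1 5.0 20.6
      vertex 4.1 23.3 20.6
    endloop
  endfacet
  facet normal 0.0000 0.0000 1.0000
    outer loop
      vertex 0.0 0.0 20.6
      vertex 4.1 23.3 20.6
      vertex 0.0 23.3 20.6
    endloop
  endfacet
  facet normal 0.0000 -1.0000 0.0000
    outer loop
      vertex 0.0 0.0 0.0
      vertex 28.6 0.0 0.0
      vertex 28.6 0.0 20.6
    endloop
  endfacet
  facet normal 0.0000 -1.0000 0.0000
    outer loop
      vertex 0.0 0.0 0.0
      vertex 28.6 0.0 20.6
      vertex 0.0 0.0 20.6
    endloop
  endfacet
  facet normal 1.0000 0.0000 0.0000
    outer loop
      vertex 28.6 0.0 0.0
      vertex 28.6 5.0 0.0
      vertex 28.6 5.0 20.6
    endloop
  endfacet
  facet normal 1.0000 0.0000 0.0000
    outer loop
      vertex 28.6 0.0 0.0
      vertex 28.6 5.0 20.6
      vertex 28.6 0.0 20.6
    endloop
  endfacet
  facet normal 0.0000 1.0000 0.0000
    outer loop
      vertex 28.6 5.0 0.0
      vertex 4.1 5.0 0.0
      vertex 4.1 5.0 20.6
    endloop
  endfacet
  facet normal 0.0000 1.0000 0.0000
    outer loop
      vertex 28.6 5.0 0.0
      vertex 4.1 5.0 20.6
      vertex 28.6 5.0 20.6
    endloop
  endfacet
  facet normal 1.0000 0.0000 0.0000
    outer loop
      vertex 4.1 5.0 0.0
      vertex 4.1 23.3 0.0
      vertex 4.1 23.3 20.6
    endloop
  endfacet
  facet normal 1.0000 0.0000 0.0000
    outer loop
      vertex 4.1 5.0 0.0
      vertex 4.1 23.3 20.6
      vertex 4.1 5.0 20.6
    endloop
  endfacet
  facet normal 0.0000 1.0000 0.0000
    outer loop
      vertex 4.1 23.3 0.0
      vertex 0.0 23.3 0.0
      vertex 0.0 23.3 20.6
    endloop
  endfacet
  facet normal 0.0000 1.0000 0.0000
    outer loop
      vertex 4.1 23.3 0.0
      vertex 0.0 23.3 20.6
      vertex 4.1 23.3 20.6
    endloop
  endfacet
  facet normal -1.0000 0.0000 0.0000
    outer loop
      vertex 0.0 23.3 0.0
      vertex 0.0 0.0 0.0
      vertex 0.0 0.0 20.6
    endloop
  endfacet
  facet normal -1.0000 0.0000 0.0000
    outer loop
      vertex 0.0 23.3 0.0
      vertex 0.0 0.0 20.6
      vertex 0.0 23.3 20.6
    endloop
  endfacet
endsolid part

The G0 Z moves step by Δz≈2.9 mm. Every layer's G1 loop is the same polygon, so the solid is a straight extrusion of it from z=0 to z≈20.6. Closing with flat bottom and top caps and triangulating gives 20 facets — an L-shaped prism: outer 28.6 × 23.3 mm, arm thicknesses ≈ 5 mm (horizontal) and 4.1 mm (vertical), extruded 20.6 mm in z.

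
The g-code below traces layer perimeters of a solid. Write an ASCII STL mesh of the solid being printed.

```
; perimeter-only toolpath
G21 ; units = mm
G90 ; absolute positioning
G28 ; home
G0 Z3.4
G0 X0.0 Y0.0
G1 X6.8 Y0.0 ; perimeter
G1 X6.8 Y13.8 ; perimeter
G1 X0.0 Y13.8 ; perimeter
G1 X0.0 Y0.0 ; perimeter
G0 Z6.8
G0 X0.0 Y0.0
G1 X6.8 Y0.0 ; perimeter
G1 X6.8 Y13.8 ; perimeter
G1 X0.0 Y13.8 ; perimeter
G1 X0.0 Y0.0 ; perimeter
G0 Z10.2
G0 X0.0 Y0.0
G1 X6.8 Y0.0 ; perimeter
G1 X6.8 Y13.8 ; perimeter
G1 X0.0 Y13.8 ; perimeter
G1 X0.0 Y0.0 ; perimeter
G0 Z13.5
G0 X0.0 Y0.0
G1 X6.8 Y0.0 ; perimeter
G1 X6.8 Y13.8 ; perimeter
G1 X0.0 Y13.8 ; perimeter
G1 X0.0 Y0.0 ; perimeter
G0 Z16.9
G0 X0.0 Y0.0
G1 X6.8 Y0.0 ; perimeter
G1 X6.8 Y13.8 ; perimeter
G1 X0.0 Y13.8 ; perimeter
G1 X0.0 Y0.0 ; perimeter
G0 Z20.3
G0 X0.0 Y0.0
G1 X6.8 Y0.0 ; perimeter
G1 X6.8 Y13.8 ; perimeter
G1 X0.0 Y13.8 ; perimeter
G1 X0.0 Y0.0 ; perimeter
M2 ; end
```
solid part
  facet normal 0.0000 0.0000 -1.0000
    outer loop
      vertex 6.8 13.8 0.0
      vertex 6.8 0.0 0.0
      vertex 0.0 0.0 0.0
    endloop
  endfacet
  facet normal 0.0000 0.0000 -1.0000
    outer loop
      vertex 0.0 13.8 0.0
      vertex 6.8 13.8 0.0
      vertex 0.0 0.0 0.0
    endloop
  endfacet
  facet normal 0.0000 0.0000 1.0000
    outer loop
      vertex 0.0 0.0 20.3
      vertex 6.8 0.0 20.3
      vertex 6.8 13.8 20.3
    endloop
  endfacet
  facet normal 0.0000 0.0000 1.0000
    outer loop
      vertex 0.0 0.0 20.3
      vertex 6.8 13.8 20.3
      vertex 0.0 13.8 20.3
    endloop
  endfacet
  facet normal 0.0000 -1.0000 0.0000
    outer loop
      vertex 0.0 0.0 0.0
      vertex 6.8 0.0 0.0
      vertex 6.8 0.0 20.3
    endloop
  endfacet
  facet normal 0.0000 -1.0000 0.0000
    outer loop
      vertex 0.0 0.0 0.0
      vertex 6.8 0.0 20.3
      vertex 0.0 0.0 20.3
    endloop
  endfacet
  facet normal 0.0000 1.0000 0.0000
    outer loop
      vertex 6.8 13.8 20.3
      vertex 6.8 13.8 0.0
      vertex 0.0 13.8 0.0
    endloop
  endfacet
  facet normal 0.0000 1.0000 0.0000
    outer loop
      vertex 0.0 13.8 20.3
      vertex 6.8 13.8 20.3
      vertex 0.0 13.8 0.0
    endloop
  endfacet
  facet normal -1.0000 0.0000 0.0000
    outer loop
      vertex 0.0 13.8 20.3
      vertex 0.0 13.8 0.0
      vertex 0.0 0.0 0.0
    endloop
  endfacet
  facet normal -1.0000 0.0000 0.0000
    outer loop
      vertex 0.0 0.0 20.3
      vertex 0.0 13.8 20.3
      vertex 0.0 0.0 0.0
    endloop
  endfacet
  facet normal 1.0000 0.0000 0.0000
    outer loop
      vertex 6.8 0.0 0.0
      vertex 6.8 13.8 0.0
      vertex 6.8 13.8 20.3
    endloop
  endfacet
  facet normal 1.0000 0.0000 0.0000
    outer loop
      vertex 6.8 0.0 0.0
      vertex 6.8 13.8 20.3
      vertex 6.8 0.0 20.3
    endloop
  endfacet
endsolid part

The G0 Z moves step by Δz≈3.4 mm. Every layer's G1 loop is the same polygon, so the solid is a straight extrusion of it from z=0 to z≈20.3. Closing with flat bottom and top caps and triangulating gives 12 facets — a rectangular box, roughly 6.8 × 13.8 mm footprint and 20.3 mm tall.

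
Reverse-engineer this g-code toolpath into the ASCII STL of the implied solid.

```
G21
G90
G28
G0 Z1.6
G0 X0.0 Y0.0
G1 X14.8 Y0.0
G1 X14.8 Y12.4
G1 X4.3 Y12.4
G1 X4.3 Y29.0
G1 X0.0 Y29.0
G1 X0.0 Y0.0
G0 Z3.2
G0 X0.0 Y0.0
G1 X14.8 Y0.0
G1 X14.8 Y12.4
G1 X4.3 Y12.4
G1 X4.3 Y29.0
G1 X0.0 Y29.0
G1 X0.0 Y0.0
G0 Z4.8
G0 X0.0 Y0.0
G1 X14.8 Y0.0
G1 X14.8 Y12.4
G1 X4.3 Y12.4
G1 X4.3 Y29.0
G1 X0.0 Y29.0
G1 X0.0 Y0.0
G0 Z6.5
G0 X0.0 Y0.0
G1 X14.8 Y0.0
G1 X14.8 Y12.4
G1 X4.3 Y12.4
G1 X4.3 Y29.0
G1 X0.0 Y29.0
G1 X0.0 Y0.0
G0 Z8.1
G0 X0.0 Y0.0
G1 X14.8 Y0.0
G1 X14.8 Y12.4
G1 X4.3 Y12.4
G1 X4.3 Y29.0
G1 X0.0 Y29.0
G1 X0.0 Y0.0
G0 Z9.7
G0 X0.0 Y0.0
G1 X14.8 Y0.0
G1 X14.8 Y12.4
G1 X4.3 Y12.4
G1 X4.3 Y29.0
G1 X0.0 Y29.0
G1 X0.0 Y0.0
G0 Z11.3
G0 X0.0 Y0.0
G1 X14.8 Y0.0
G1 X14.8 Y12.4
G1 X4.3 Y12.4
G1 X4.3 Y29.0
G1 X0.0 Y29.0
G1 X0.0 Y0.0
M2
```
solid part
  facet normal 0.0000 0.0000 -1.0000
    outer loop
      vertex 14.8 12.4 0.0
      vertex 14.8 0.0 0.0
      vertex 0.0 0.0 0.0
    endloop
  endfacet
  facet normal 0.0000 0.0000 -1.0000
    outer loop
      vertex 4.3 12.4 0.0
      vertex 14.8 12.4 0.0
      vertex 0.0 0.0 0.0
    endloop
  endfacet
  facet normal 0.0000 0.0000 -1.0000
    outer loop
      vertex 4.3 29.0 0.0
      vertex 4.3 12.4 0.0
      vertex 0.0 0.0 0.0
    endloop
  endfacet
  facet normal 0.0000 0.0000 -1.0000
    outer loop
      vertex 0.0 29.0 0.0
      vertex 4.3 29.0 0.0
      vertex 0.0 0.0 0.0
    endloop
  endfacet
  facet normal 0.0000 0.0000 1.0000
    outer loop
      vertex 0.0 0.0 11.3
      vertex 14.8 0.0 11.3
      vertex 14.8 12.4 11.3
    endloop
  endfacet
  facet normal 0.0000 0.0000 1.0000
    outer loop
      vertex 0.0 0.0 11.3
      vertex 14.8 12.4 11.3
      vertex 4.3 12.4 11.3
    endloop
  endfacet
  facet normal 0.0000 0.0000 1.0000
    outer loop
      vertex 0.0 0.0 11.3
      vertex 4.3 12.4 11.3
      vertex 4.3 29.0 11.3
    endloop
  endfacet
  facet normal 0.0000 0.0000 1.0000
    outer loop
      vertex 0.0 0.0 11.3
      vertex 4.3 29.0 11.3
      vertex 0.0 29.0 11.3
    endloop
  endfacet
  facet normal 0.0000 -1.0000 0.0000
    outer loop
      vertex 0.0 0.0 0.0
      vertex 14.8 0.0 0.0
      vertex 14.8 0.0 11.3
    endloop
  endfacet
  facet normal 0.0000 -1.0000 0.0000
    outer loop
      vertex 0.0 0.0 0.0
      vertex 14.8 0.0 11.3
      vertex 0.0 0.0 11.3
    endloop
  endfacet
  facet normal 1.0000 0.0000 0.0000
    outer loop
      vertex 14.8 0.0 0.0
      vertex 14.8 12.4 0.0
      vertex 14.8 12.4 11.3
    endloop
  endfacet
  facet normal 1.0000 0.0000 0.0000
    outer loop
      vertex 14.8 0.0 0.0
      vertex 14.8 12.4 11.3
      vertex 14.8 0.0 11.3
    endloop
  endfacet
  facet normal 0.0000 1.0000 0.0000
    outer loop
      vertex 14.8 12.4 0.0
      vertex 4.3 12.4 0.0
      vertex 4.3 12.4 11.3
    endloop
  endfacet
  facet normal 0.0000 1.0000 0.0000
    outer loop
      vertex 14.8 12.4 0.0
      vertex 4.3 12.4 11.3
      vertex 14.8 12.4 11.3
    endloop
  endfacet
  facet normal 1.0000 0.0000 0.0000
    outer loop
      vertex 4.3 12.4 0.0
      vertex 4.3 29.0 0.0
      vertex 4.3 29.0 11.3
    endloop
  endfacet
  facet normal 1.0000 0.0000 0.0000
    outer loop
      vertex 4.3 12.4 0.0
      vertex 4.3 29.0 11.3
      vertex 4.3 12.4 11.3
    endloop
  endfacet
  facet normal 0.0000 1.0000 0.0000
    outer loop
      vertex 4.3 29.0 0.0
      vertex 0.0 29.0 0.0
      vertex 0.0 29.0 11.3
    endloop
  endfacet
  facet normal 0.0000 1.0000 0.0000
    outer loop
      vertex 4.3 29.0 0.0
      vertex 0.0 29.0 11.3
      vertex 4.3 29.0 11.3
    endloop
  endfacet
  facet normal -1.0000 0.0000 0.0000
    outer loop
      vertex 0.0 29.0 0.0
      vertex 0.0 0.0 0.0
      vertex 0.0 0.0 11.3
    endloop
  endfacet
  facet normal -1.0000 0.0000 0.0000
    outer loop
      vertex 0.0 29.0 0.0
      vertex 0.0 0.0 11.3
      vertex 0.0 29.0 11.3
    endloop
  endfacet
endsolid part

The G0 Z moves step by Δz≈1.6 mm. Every layer's G1 loop is the same polygon, so the solid is a straight extrusion of it from z=0 to z≈11.3. Closing with flat bottom and top caps and triangulating gives 20 facets — an L-shaped prism: outer 14.8 × 29 mm, arm thicknesses ≈ 12.4 mm (horizontal) and 4.3 mm (vertical), extruded 11.3 mm in z.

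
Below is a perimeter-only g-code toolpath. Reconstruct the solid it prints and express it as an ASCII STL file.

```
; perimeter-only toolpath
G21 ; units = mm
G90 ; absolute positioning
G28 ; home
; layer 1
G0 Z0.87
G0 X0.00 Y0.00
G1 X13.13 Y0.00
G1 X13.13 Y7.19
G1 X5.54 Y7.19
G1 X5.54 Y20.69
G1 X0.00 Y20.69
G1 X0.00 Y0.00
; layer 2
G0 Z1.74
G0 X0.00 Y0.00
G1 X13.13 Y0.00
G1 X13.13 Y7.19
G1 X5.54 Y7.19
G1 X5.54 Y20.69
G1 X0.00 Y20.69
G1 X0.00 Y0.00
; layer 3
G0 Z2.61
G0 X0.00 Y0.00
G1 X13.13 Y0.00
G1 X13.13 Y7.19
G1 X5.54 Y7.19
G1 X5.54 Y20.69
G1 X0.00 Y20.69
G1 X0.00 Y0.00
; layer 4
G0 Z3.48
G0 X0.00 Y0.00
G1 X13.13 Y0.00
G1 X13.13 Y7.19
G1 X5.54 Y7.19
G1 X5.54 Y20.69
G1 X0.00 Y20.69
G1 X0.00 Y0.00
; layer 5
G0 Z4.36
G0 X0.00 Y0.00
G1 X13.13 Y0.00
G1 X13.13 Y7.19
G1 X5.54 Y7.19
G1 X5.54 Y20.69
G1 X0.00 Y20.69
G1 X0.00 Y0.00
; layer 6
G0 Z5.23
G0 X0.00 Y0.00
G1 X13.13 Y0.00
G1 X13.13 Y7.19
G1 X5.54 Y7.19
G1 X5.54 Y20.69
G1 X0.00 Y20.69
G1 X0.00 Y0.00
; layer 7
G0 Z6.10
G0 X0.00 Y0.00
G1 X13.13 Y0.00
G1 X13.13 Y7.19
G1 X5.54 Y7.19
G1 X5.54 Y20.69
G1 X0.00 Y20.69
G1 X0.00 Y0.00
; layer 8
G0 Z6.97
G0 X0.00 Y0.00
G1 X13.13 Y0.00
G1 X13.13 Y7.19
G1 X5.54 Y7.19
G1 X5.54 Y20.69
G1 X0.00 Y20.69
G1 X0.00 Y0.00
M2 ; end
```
solid part
  facet normal 0.0000 0.0000 -1.0000
    outer loop
      vertex 13.13 7.19 0.00
      vertex 13.13 0.00 0.00
      vertex 0.00 0.00 0.00
    endloop
  endfacet
  facet normal 0.0000 0.0000 -1.0000
    outer loop
      vertex 5.54 7.19 0.00
      vertex 13.13 7.19 0.00
      vertex 0.00 0.00 0.00
    endloop
  endfacet
  facet normal 0.0000 0.0000 -1.0000
    outer loop
      vertex 5.54 20.69 0.00
      vertex 5.54 7.19 0.00
      vertex 0.00 0.00 0.00
    endloop
  endfacet
  facet normal 0.0000 0.0000 -1.0000
    outer loop
      vertex 0.00 20.69 0.00
      vertex 5.54 20.69 0.00
      vertex 0.00 0.00 0.00
    endloop
  endfacet
  facet normal 0.0000 0.0000 1.0000
    outer loop
      vertex 0.00 0.00 6.97
      vertex 13.13 0.00 6.97
      vertex 13.13 7.19 6.97
    endloop
  endfacet
  facet normal 0.0000 0.0000 1.0000
    outer loop
      vertex 0.00 0.00 6.97
      vertex 13.13 7.19 6.97
      vertex 5.54 7.19 6.97
    endloop
  endfacet
  facet normal 0.0000 0.0000 1.0000
    outer loop
      vertex 0.00 0.00 6.97
      vertex 5.54 7.19 6.97
      vertex 5.54 20.69 6.97
    endloop
  endfacet
  facet normal 0.0000 0.0000 1.0000
    outer loop
      vertex 0.00 0.00 6.97
      vertex 5.54 20.69 6.97
      vertex 0.00 20.69 6.97
    endloop
  endfacet
  facet normal 0.0000 -1.0000 0.0000
    outer loop
      vertex 0.00 0.00 0.00
      vertex 13.13 0.00 0.00
      vertex 13.13 0.00 6.97
    endloop
  endfacet
  facet normal 0.0000 -1.0000 0.0000
    outer loop
      vertex 0.00 0.00 0.00
      vertex 13.13 0.00 6.97
      vertex 0.00 0.00 6.97
    endloop
  endfacet
  facet normal 1.0000 0.0000 0.0000
    outer loop
      vertex 13.13 0.00 0.00
      vertex 13.13 7.19 0.00
      vertex 13.13 7.19 6.97
    endloop
  endfacet
  facet normal 1.0000 0.0000 0.0000
    outer loop
      vertex 13.13 0.00 0.00
      vertex 13.13 7.19 6.97
      vertex 13.13 0.00 6.97
    endloop
  endfacet
  facet normal 0.0000 1.0000 0.0000
    outer loop
      vertex 13.13 7.19 0.00
      vertex 5.54 7.19 0.00
      vertex 5.54 7.19 6.97
    endloop
  endfacet
  facet normal 0.0000 1.0000 0.0000
    outer loop
      vertex 13.13 7.19 0.00
      vertex 5.54 7.19 6.97
      vertex 13.13 7.19 6.97
    endloop
  endfacet
  facet normal 1.0000 0.0000 0.0000
    outer loop
      vertex 5.54 7.19 0.00
      vertex 5.54 20.69 0.00
      vertex 5.54 20.69 6.97
    endloop
  endfacet
  facet normal 1.0000 0.0000 0.0000
    outer loop
      vertex 5.54 7.19 0.00
      vertex 5.54 20.69 6.97
      vertex 5.54 7.19 6.97
    endloop
  endfacet
  facet normal 0.0000 1.0000 0.0000
    outer loop
      vertex 5.54 20.69 0.00
      vertex 0.00 20.69 0.00
      vertex 0.00 20.69 6.97
    endloop
  endfacet
  facet normal 0.0000 1.0000 0.0000
    outer loop
      vertex 5.54 20.69 0.00
      vertex 0.00 20.69 6.97
      vertex 5.54 20.69 6.97
    endloop
  endfacet
  facet normal -1.0000 0.0000 0.0000
    outer loop
      vertex 0.00 20.69 0.00
      vertex 0.00 0.00 0.00
      vertex 0.00 0.00 6.97
    endloop
  endfacet
  facet normal -1.0000 0.0000 0.0000
    outer loop
      vertex 0.00 20.69 0.00
      vertex 0.00 0.00 6.97
      vertex 0.00 20.69 6.97
    endloop
  endfacet
endsolid part

The G0 Z moves step by Δz≈0.87 mm. Every layer's G1 loop is the same polygon, so the solid is a straight extrusion of it from z=0 to z≈6.97. Closing with flat bottom and top caps and triangulating gives 20 facets — an L-shaped prism: outer 13.1 × 20.7 mm, arm thicknesses ≈ 7.19 mm (horizontal) and 5.54 mm (vertical), extruded 6.97 mm in z.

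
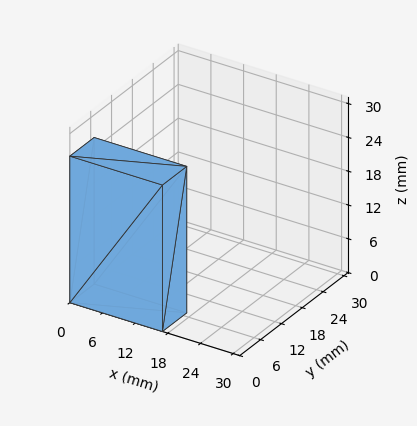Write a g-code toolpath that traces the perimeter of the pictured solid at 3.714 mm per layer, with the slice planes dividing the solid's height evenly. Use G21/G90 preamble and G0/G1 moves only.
Reading the render: the shape is a rectangular box, roughly 17 × 7 mm footprint and 26 mm tall (dimensions read to the nearest mm from the axis ticks). For the g-code, the solid's height is divided into equal slices at the stated Δz and each level perimeter traced with G1 moves after a G0 lift.

; perimeter-only toolpath
G21 ; units = mm
G90 ; absolute positioning
G28 ; home
; layer 1
G0 Z3.714
G0 X0.000 Y0.000
G1 X17.000 Y0.000
G1 X17.000 Y7.000
G1 X0.000 Y7.000
G1 X0.000 Y0.000
; layer 2
G0 Z7.429
G0 X0.000 Y0.000
G1 X17.000 Y0.000
G1 X17.000 Y7.000
G1 X0.000 Y7.000
G1 X0.000 Y0.000
; layer 3
G0 Z11.143
G0 X0.000 Y0.000
G1 X17.000 Y0.000
G1 X17.000 Y7.000
G1 X0.000 Y7.000
G1 X0.000 Y0.000
; layer 4
G0 Z14.857
G0 X0.000 Y0.000
G1 X17.000 Y0.000
G1 X17.000 Y7.000
G1 X0.000 Y7.000
G1 X0.000 Y0.000
; layer 5
G0 Z18.571
G0 X0.000 Y0.000
G1 X17.000 Y0.000
G1 X17.000 Y7.000
G1 X0.000 Y7.000
G1 X0.000 Y0.000
; layer 6
G0 Z22.286
G0 X0.000 Y0.000
G1 X17.000 Y0.000
G1 X17.000 Y7.000
G1 X0.000 Y7.000
G1 X0.000 Y0.000
; layer 7
G0 Z26.000
G0 X0.000 Y0.000
G1 X17.000 Y0.000
G1 X17.000 Y7.000
G1 X0.000 Y7.000
G1 X0.000 Y0.000
M2 ; end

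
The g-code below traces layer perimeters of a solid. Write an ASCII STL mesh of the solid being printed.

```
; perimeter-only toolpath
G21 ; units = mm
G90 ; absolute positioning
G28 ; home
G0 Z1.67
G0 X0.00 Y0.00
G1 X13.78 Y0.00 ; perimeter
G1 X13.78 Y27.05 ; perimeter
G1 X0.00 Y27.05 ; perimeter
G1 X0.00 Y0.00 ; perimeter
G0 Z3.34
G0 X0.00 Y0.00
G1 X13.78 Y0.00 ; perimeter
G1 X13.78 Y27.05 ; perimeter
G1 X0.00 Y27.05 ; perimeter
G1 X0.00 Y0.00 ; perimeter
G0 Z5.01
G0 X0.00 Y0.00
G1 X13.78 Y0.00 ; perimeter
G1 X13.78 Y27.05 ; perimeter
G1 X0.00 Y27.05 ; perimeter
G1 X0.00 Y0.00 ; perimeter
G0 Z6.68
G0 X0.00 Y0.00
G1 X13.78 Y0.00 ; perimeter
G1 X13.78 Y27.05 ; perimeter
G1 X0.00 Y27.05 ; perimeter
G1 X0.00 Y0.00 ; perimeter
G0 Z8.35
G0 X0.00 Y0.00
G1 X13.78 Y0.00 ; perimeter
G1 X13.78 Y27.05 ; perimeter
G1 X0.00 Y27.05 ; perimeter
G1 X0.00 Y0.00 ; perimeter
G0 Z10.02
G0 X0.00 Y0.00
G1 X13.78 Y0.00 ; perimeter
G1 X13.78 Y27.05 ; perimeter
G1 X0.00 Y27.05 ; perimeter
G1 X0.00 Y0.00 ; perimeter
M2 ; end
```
solid part
  facet normal 0.0000 0.0000 -1.0000
    outer loop
      vertex 13.78 27.05 0.00
      vertex 13.78 0.00 0.00
      vertex 0.00 0.00 0.00
    endloop
  endfacet
  facet normal 0.0000 0.0000 -1.0000
    outer loop
      vertex 0.00 27.05 0.00
      vertex 13.78 27.05 0.00
      vertex 0.00 0.00 0.00
    endloop
  endfacet
  facet normal 0.0000 0.0000 1.0000
    outer loop
      vertex 0.00 0.00 10.02
      vertex 13.78 0.00 10.02
      vertex 13.78 27.05 10.02
    endloop
  endfacet
  facet normal 0.0000 0.0000 1.0000
    outer loop
      vertex 0.00 0.00 10.02
      vertex 13.78 27.05 10.02
      vertex 0.00 27.05 10.02
    endloop
  endfacet
  facet normal 0.0000 -1.0000 0.0000
    outer loop
      vertex 0.00 0.00 0.00
      vertex 13.78 0.00 0.00
      vertex 13.78 0.00 10.02
    endloop
  endfacet
  facet normal 0.0000 -1.0000 0.0000
    outer loop
      vertex 0.00 0.00 0.00
      vertex 13.78 0.00 10.02
      vertex 0.00 0.00 10.02
    endloop
  endfacet
  facet normal 0.0000 1.0000 0.0000
    outer loop
      vertex 13.78 27.05 10.02
      vertex 13.78 27.05 0.00
      vertex 0.00 27.05 0.00
    endloop
  endfacet
  facet normal 0.0000 1.0000 0.0000
    outer loop
      vertex 0.00 27.05 10.02
      vertex 13.78 27.05 10.02
      vertex 0.00 27.05 0.00
    endloop
  endfacet
  facet normal -1.0000 0.0000 0.0000
    outer loop
      vertex 0.00 27.05 10.02
      vertex 0.00 27.05 0.00
      vertex 0.00 0.00 0.00
    endloop
  endfacet
  facet normal -1.0000 0.0000 0.0000
    outer loop
      vertex 0.00 0.00 10.02
      vertex 0.00 27.05 10.02
      vertex 0.00 0.00 0.00
    endloop
  endfacet
  facet normal 1.0000 0.0000 0.0000
    outer loop
      vertex 13.78 0.00 0.00
      vertex 13.78 27.05 0.00
      vertex 13.78 27.05 10.02
    endloop
  endfacet
  facet normal 1.0000 0.0000 0.0000
    outer loop
      vertex 13.78 0.00 0.00
      vertex 13.78 27.05 10.02
      vertex 13.78 0.00 10.02
    endloop
  endfacet
endsolid part

The G0 Z moves step by Δz≈1.67 mm. Every layer's G1 loop is the same polygon, so the solid is a straight extrusion of it from z=0 to z≈10. Closing with flat bottom and top caps and triangulating gives 12 facets — a rectangular box, roughly 13.8 × 27.1 mm footprint and 10 mm tall.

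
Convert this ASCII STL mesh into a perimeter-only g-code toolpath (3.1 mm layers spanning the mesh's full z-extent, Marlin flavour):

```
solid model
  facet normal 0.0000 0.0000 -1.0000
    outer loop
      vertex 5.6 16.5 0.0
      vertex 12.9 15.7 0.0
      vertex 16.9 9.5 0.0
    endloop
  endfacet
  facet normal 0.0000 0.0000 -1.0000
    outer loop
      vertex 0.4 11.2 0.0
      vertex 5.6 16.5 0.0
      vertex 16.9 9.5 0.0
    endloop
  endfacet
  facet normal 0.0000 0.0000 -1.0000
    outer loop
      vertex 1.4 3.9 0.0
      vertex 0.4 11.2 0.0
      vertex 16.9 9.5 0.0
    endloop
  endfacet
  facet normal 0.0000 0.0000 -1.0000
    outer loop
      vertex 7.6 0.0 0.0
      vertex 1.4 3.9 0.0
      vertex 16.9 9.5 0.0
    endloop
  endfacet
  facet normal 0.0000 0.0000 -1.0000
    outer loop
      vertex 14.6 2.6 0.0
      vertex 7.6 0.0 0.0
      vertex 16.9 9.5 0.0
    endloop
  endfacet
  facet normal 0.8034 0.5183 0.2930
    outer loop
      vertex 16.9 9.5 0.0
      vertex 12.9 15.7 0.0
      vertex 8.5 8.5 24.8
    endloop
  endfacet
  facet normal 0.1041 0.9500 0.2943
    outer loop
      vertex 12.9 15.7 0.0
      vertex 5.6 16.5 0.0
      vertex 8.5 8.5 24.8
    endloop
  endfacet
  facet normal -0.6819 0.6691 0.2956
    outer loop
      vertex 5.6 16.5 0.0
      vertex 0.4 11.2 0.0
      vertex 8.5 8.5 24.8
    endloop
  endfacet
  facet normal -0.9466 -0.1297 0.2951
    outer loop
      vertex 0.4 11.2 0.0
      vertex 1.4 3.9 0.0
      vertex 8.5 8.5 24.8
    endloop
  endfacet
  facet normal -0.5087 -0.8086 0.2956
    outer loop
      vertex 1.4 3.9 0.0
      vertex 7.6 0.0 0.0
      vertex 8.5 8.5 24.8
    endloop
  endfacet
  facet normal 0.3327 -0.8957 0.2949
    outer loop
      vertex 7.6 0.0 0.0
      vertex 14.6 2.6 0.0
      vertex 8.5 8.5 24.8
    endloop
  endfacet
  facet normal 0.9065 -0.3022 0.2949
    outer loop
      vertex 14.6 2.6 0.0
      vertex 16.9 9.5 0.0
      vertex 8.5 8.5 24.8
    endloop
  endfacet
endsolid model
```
; perimeter-only toolpath
G21 ; units = mm
G90 ; absolute positioning
G28 ; home
; layer 1
G0 Z3.1
G0 X15.8 Y9.4
G1 X12.3 Y14.8
G1 X6.0 Y15.5
G1 X1.4 Y10.9
G1 X2.3 Y4.5
G1 X7.7 Y1.1
G1 X13.8 Y3.3
G1 X15.8 Y9.4
; layer 2
G0 Z6.2
G0 X14.8 Y9.2
G1 X11.8 Y13.9
G1 X6.3 Y14.5
G1 X2.4 Y10.5
G1 X3.2 Y5.0
G1 X7.8 Y2.1
G1 X13.1 Y4.1
G1 X14.8 Y9.2
; layer 3
G0 Z9.3
G0 X13.8 Y9.1
G1 X11.2 Y13.0
G1 X6.7 Y13.5
G1 X3.4 Y10.2
G1 X4.1 Y5.6
G1 X7.9 Y3.2
G1 X12.3 Y4.8
G1 X13.8 Y9.1
; layer 4
G0 Z12.4
G0 X12.7 Y9.0
G1 X10.7 Y12.1
G1 X7.0 Y12.5
G1 X4.5 Y9.8
G1 X5.0 Y6.2
G1 X8.1 Y4.2
G1 X11.6 Y5.5
G1 X12.7 Y9.0
; layer 5
G0 Z15.5
G0 X11.6 Y8.9
G1 X10.2 Y11.2
G1 X7.4 Y11.5
G1 X5.5 Y9.5
G1 X5.8 Y6.8
G1 X8.2 Y5.3
G1 X10.8 Y6.3
G1 X11.6 Y8.9
; layer 6
G0 Z18.6
G0 X10.6 Y8.8
G1 X9.6 Y10.3
G1 X7.8 Y10.5
G1 X6.5 Y9.2
G1 X6.7 Y7.3
G1 X8.3 Y6.4
G1 X10.0 Y7.0
G1 X10.6 Y8.8
; layer 7
G0 Z21.7
G0 X9.6 Y8.6
G1 X9.1 Y9.4
G1 X8.1 Y9.5
G1 X7.5 Y8.8
G1 X7.6 Y7.9
G1 X8.4 Y7.4
G1 X9.3 Y7.8
G1 X9.6 Y8.6
M2 ; end

The solid is a regular 7-sided pyramid, base circumscribed radius ≈ 8.5 mm, apex at z ≈ 24.8 mm. Slicing at Δz = 3.1 mm — 8 equal slices spanning the solid's height, so layer i sits at z = i·h/8 — gives 7 non-empty perimeters. Each is a 7-segment closed polygon; G0 lifts to the layer z and rapids to the start vertex, then G1 traces the edges. The cross-section shrinks linearly with z (the slice at the apex is degenerate and omitted).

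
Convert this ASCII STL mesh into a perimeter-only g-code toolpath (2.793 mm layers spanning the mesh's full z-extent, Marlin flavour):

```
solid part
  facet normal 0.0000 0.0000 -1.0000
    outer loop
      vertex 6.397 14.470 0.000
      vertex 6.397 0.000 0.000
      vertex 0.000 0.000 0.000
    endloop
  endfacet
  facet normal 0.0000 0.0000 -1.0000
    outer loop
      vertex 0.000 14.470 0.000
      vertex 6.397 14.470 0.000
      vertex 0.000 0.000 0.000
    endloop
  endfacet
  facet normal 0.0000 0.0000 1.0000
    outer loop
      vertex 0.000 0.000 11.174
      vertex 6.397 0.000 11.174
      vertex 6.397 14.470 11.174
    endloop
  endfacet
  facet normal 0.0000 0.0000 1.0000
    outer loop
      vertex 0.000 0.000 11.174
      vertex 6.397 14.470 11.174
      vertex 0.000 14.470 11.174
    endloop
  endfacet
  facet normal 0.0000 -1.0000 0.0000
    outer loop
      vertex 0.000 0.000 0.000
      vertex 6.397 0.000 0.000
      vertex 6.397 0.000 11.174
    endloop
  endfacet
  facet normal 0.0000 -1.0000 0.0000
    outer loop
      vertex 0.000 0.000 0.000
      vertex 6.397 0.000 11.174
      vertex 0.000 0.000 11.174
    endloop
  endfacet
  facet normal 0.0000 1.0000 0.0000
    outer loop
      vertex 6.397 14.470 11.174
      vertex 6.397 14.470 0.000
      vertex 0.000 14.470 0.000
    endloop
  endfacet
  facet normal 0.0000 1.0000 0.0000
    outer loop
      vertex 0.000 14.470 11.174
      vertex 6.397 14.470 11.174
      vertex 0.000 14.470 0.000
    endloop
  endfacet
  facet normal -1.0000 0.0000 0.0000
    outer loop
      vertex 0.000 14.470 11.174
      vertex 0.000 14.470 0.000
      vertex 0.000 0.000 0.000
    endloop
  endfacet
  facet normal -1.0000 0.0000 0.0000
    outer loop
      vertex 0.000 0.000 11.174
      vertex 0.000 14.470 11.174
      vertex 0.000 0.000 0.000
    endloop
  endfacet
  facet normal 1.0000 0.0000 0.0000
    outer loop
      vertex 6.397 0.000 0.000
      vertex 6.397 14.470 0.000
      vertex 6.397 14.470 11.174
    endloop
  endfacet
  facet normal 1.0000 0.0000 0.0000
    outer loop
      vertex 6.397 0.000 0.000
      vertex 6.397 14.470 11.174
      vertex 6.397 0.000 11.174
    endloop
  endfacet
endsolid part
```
; perimeter-only toolpath
G21 ; units = mm
G90 ; absolute positioning
G28 ; home
; layer 1
G0 Z2.793
G0 X0.000 Y0.000
G1 X6.397 Y0.000
G1 X6.397 Y14.470
G1 X0.000 Y14.470
G1 X0.000 Y0.000
; layer 2
G0 Z5.587
G0 X0.000 Y0.000
G1 X6.397 Y0.000
G1 X6.397 Y14.470
G1 X0.000 Y14.470
G1 X0.000 Y0.000
; layer 3
G0 Z8.380
G0 X0.000 Y0.000
G1 X6.397 Y0.000
G1 X6.397 Y14.470
G1 X0.000 Y14.470
G1 X0.000 Y0.000
; layer 4
G0 Z11.174
G0 X0.000 Y0.000
G1 X6.397 Y0.000
G1 X6.397 Y14.470
G1 X0.000 Y14.470
G1 X0.000 Y0.000
M2 ; end

The solid is a rectangular box, roughly 6.4 × 14.5 mm footprint and 11.2 mm tall. Slicing at Δz = 2.793 mm — 4 equal slices spanning the solid's height, so layer i sits at z = i·h/4 — gives 4 non-empty perimeters. Each is a 4-segment closed polygon; G0 lifts to the layer z and rapids to the start vertex, then G1 traces the edges.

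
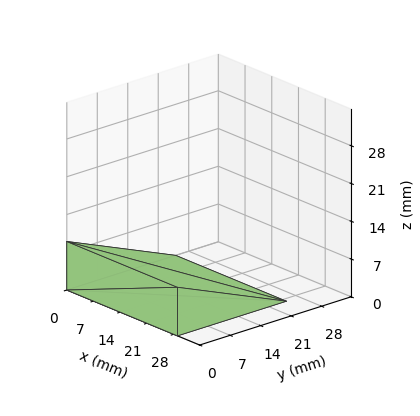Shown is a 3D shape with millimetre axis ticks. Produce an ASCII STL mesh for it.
Reading the render: the shape is a wedge (ramp): 29 × 25 mm base, rising to 9 mm along the y=0 edge and sloping linearly to z=0 at y=25 (dimensions read to the nearest mm from the axis ticks). For the STL, each face is triangulated and given an outward normal.

solid part
  facet normal 0.0000 0.0000 -1.0000
    outer loop
      vertex 29.00 25.00 0.00
      vertex 29.00 0.00 0.00
      vertex 0.00 0.00 0.00
    endloop
  endfacet
  facet normal 0.0000 0.0000 -1.0000
    outer loop
      vertex 0.00 25.00 0.00
      vertex 29.00 25.00 0.00
      vertex 0.00 0.00 0.00
    endloop
  endfacet
  facet normal 0.0000 -1.0000 0.0000
    outer loop
      vertex 0.00 0.00 0.00
      vertex 29.00 0.00 0.00
      vertex 29.00 0.00 9.00
    endloop
  endfacet
  facet normal 0.0000 -1.0000 0.0000
    outer loop
      vertex 0.00 0.00 0.00
      vertex 29.00 0.00 9.00
      vertex 0.00 0.00 9.00
    endloop
  endfacet
  facet normal 0.0000 0.3387 0.9409
    outer loop
      vertex 0.00 0.00 9.00
      vertex 29.00 0.00 9.00
      vertex 29.00 25.00 0.00
    endloop
  endfacet
  facet normal 0.0000 0.3387 0.9409
    outer loop
      vertex 0.00 0.00 9.00
      vertex 29.00 25.00 0.00
      vertex 0.00 25.00 0.00
    endloop
  endfacet
  facet normal -1.0000 0.0000 0.0000
    outer loop
      vertex 0.00 0.00 9.00
      vertex 0.00 25.00 0.00
      vertex 0.00 0.00 0.00
    endloop
  endfacet
  facet normal 1.0000 0.0000 0.0000
    outer loop
      vertex 29.00 0.00 0.00
      vertex 29.00 25.00 0.00
      vertex 29.00 0.00 9.00
    endloop
  endfacet
endsolid part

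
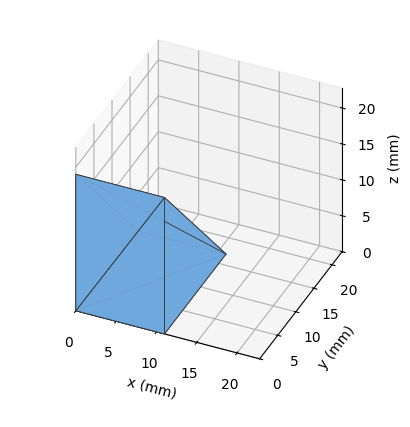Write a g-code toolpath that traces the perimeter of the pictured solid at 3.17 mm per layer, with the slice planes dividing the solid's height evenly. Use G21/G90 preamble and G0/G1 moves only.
Reading the render: the shape is a wedge (ramp): 11 × 17 mm base, rising to 19 mm along the y=0 edge and sloping linearly to z=0 at y=17 (dimensions read to the nearest mm from the axis ticks). For the g-code, the solid's height is divided into equal slices at the stated Δz and each level perimeter traced with G1 moves after a G0 lift.

; perimeter-only toolpath
G21 ; units = mm
G90 ; absolute positioning
G28 ; home
; layer 1
G0 Z3.17
G0 X0.00 Y0.00
G1 X11.00 Y0.00
G1 X11.00 Y14.17
G1 X0.00 Y14.17
G1 X0.00 Y0.00
; layer 2
G0 Z6.33
G0 X0.00 Y0.00
G1 X11.00 Y0.00
G1 X11.00 Y11.33
G1 X0.00 Y11.33
G1 X0.00 Y0.00
; layer 3
G0 Z9.50
G0 X0.00 Y0.00
G1 X11.00 Y0.00
G1 X11.00 Y8.50
G1 X0.00 Y8.50
G1 X0.00 Y0.00
; layer 4
G0 Z12.67
G0 X0.00 Y0.00
G1 X11.00 Y0.00
G1 X11.00 Y5.67
G1 X0.00 Y5.67
G1 X0.00 Y0.00
; layer 5
G0 Z15.83
G0 X0.00 Y0.00
G1 X11.00 Y0.00
G1 X11.00 Y2.83
G1 X0.00 Y2.83
G1 X0.00 Y0.00
M2 ; end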